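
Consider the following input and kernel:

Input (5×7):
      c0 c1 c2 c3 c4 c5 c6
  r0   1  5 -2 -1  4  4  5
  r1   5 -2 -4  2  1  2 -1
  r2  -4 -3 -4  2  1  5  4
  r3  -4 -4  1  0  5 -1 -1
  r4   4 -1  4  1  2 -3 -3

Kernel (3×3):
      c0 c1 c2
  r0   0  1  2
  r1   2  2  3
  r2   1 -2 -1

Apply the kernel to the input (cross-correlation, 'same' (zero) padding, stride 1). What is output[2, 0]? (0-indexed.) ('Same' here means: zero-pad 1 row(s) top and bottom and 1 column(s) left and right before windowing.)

The receptive field on the zero-padded input at this output position is [0 5 -2 / 0 -4 -3 / 0 -4 -4]. Elementwise product with the kernel and sum: 5·1 + -2·2 + 0·2 + -4·2 + -3·3 + 0·1 + -4·-2 + -4·-1.

-4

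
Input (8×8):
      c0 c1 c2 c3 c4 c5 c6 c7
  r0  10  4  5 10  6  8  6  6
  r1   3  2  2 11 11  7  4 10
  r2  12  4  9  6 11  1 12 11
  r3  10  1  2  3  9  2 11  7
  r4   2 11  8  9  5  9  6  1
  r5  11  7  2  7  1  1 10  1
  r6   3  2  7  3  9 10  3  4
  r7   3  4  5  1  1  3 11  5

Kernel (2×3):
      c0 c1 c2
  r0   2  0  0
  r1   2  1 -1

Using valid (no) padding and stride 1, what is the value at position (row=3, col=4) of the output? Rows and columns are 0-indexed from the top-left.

31

The receptive field on the input at this output position is [9 2 11 / 5 9 6]. Elementwise product with the kernel and sum: 9·2 + 5·2 + 9·1 + 6·-1.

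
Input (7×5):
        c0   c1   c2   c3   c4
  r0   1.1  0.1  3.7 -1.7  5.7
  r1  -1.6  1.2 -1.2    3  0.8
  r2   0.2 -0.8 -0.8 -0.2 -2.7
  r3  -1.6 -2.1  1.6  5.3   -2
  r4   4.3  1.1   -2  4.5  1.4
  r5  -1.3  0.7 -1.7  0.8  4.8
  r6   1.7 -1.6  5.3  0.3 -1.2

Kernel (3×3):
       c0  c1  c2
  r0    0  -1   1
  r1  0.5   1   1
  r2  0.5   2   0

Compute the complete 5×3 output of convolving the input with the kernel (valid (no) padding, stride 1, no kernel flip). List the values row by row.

Output[0,0]: The receptive field on the input at this output position is [1.1 0.1 3.7 / -1.6 1.2 -1.2 / 0.2 -0.8 -0.8]. Elementwise product with the kernel and sum: 0.1·-1 + 3.7·1 + -1.6·0.5 + 1.2·1 + -1.2·1 + 0.2·0.5 + -0.8·2.
Output[0,1]: The receptive field on the input at this output position is [0.1 3.7 -1.7 / 1.2 -1.2 3 / -0.8 -0.8 -0.2]. Elementwise product with the kernel and sum: 3.7·-1 + -1.7·1 + 1.2·0.5 + -1.2·1 + 3·1 + -0.8·0.5 + -0.8·2.

1.3 -5 9.8
-8.9 4.95 5.9
3.05 3 9.6
5.7 3.7 -1.65
-7.1 15.75 4.9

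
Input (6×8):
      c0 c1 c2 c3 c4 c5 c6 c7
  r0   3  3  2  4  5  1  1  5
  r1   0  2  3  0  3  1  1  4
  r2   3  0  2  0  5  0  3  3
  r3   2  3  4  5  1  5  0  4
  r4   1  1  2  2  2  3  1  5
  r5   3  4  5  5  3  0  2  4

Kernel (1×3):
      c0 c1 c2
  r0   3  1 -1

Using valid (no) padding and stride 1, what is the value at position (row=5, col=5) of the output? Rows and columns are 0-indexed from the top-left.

The receptive field on the input at this output position is [0 2 4]. Elementwise product with the kernel and sum: 0·3 + 2·1 + 4·-1.

-2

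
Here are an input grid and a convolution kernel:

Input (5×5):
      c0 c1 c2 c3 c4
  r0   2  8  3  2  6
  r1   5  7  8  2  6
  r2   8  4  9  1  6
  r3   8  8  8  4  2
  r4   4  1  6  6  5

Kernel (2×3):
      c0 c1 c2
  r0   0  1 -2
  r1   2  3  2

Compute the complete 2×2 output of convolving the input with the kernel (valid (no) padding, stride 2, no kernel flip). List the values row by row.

Output[0,0]: The receptive field on the input at this output position is [2 8 3 / 5 7 8]. Elementwise product with the kernel and sum: 8·1 + 3·-2 + 5·2 + 7·3 + 8·2.

49 24
42 21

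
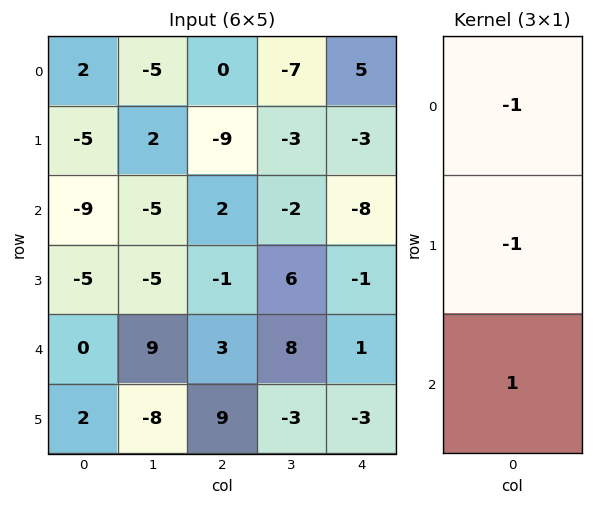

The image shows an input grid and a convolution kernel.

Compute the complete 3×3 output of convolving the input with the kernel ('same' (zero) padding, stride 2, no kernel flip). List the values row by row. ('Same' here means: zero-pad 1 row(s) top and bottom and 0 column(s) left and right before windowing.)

-7 -9 -8
9 6 10
7 7 -3

Output[0,0]: The receptive field on the zero-padded input at this output position is [0 / 2 / -5]. Elementwise product with the kernel and sum: 0·-1 + 2·-1 + -5·1.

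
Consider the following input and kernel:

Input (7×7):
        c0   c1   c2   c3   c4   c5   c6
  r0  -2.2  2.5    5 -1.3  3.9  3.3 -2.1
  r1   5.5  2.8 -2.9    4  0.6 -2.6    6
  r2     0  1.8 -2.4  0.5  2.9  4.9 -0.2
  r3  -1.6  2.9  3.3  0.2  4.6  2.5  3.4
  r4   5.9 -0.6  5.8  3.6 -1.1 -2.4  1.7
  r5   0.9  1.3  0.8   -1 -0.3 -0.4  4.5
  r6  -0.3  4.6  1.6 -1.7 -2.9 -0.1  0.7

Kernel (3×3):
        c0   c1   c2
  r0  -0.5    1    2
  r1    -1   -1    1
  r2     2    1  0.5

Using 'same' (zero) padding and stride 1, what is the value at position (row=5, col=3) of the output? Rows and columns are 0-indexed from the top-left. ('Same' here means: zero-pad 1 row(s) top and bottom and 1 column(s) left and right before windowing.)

The receptive field on the zero-padded input at this output position is [5.8 3.6 -1.1 / 0.8 -1 -0.3 / 1.6 -1.7 -2.9]. Elementwise product with the kernel and sum: 5.8·-0.5 + 3.6·1 + -1.1·2 + 0.8·-1 + -1·-1 + -0.3·1 + 1.6·2 + -1.7·1 + -2.9·0.5.

-1.55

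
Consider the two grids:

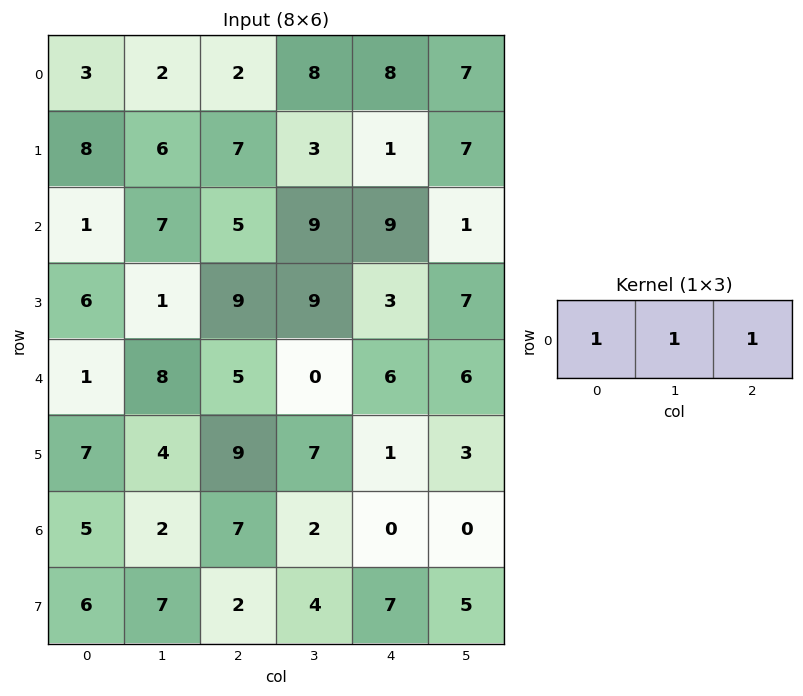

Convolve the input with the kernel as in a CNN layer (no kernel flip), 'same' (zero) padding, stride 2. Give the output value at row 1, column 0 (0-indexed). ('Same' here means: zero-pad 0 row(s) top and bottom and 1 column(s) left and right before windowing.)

The receptive field on the zero-padded input at this output position is [0 1 7]. Elementwise product with the kernel and sum: 0·1 + 1·1 + 7·1.

8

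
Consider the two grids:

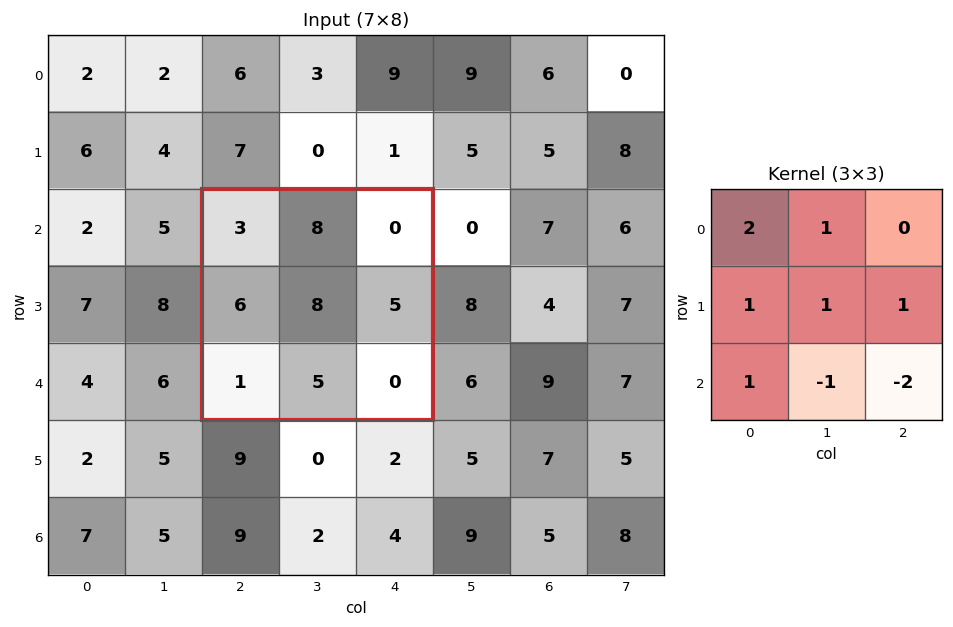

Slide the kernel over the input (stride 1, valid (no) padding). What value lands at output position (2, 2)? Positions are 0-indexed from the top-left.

The receptive field on the input at this output position is [3 8 0 / 6 8 5 / 1 5 0]. Elementwise product with the kernel and sum: 3·2 + 8·1 + 6·1 + 8·1 + 5·1 + 1·1 + 5·-1 + 0·-2.

29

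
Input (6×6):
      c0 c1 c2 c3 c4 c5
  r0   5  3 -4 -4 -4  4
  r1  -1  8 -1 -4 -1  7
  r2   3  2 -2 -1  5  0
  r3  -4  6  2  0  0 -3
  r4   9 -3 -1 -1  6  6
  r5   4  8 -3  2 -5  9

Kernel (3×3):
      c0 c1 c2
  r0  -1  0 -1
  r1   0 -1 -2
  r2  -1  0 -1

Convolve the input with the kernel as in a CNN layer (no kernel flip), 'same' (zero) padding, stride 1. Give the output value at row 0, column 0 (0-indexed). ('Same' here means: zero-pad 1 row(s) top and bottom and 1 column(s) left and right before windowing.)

-19

The receptive field on the zero-padded input at this output position is [0 0 0 / 0 5 3 / 0 -1 8]. Elementwise product with the kernel and sum: 0·-1 + 0·-1 + 5·-1 + 3·-2 + 0·-1 + 8·-1.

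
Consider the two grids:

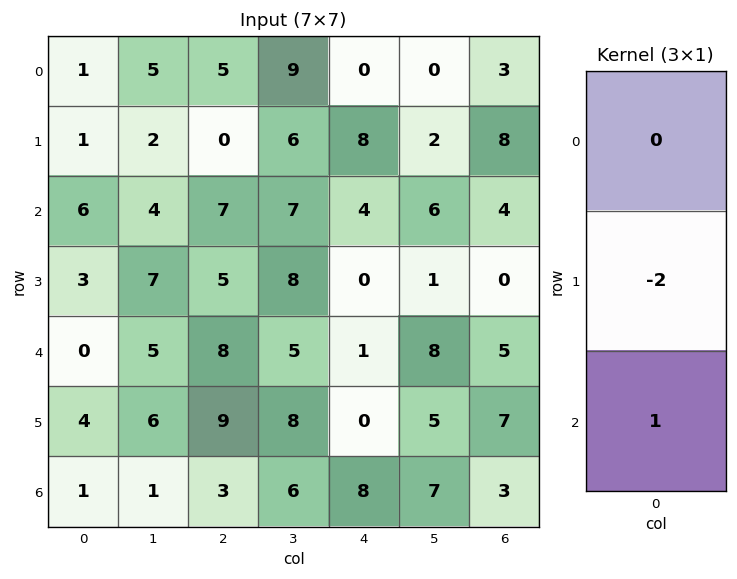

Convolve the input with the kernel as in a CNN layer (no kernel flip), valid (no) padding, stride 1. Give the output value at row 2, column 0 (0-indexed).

-6

The receptive field on the input at this output position is [6 / 3 / 0]. Elementwise product with the kernel and sum: 3·-2 + 0·1.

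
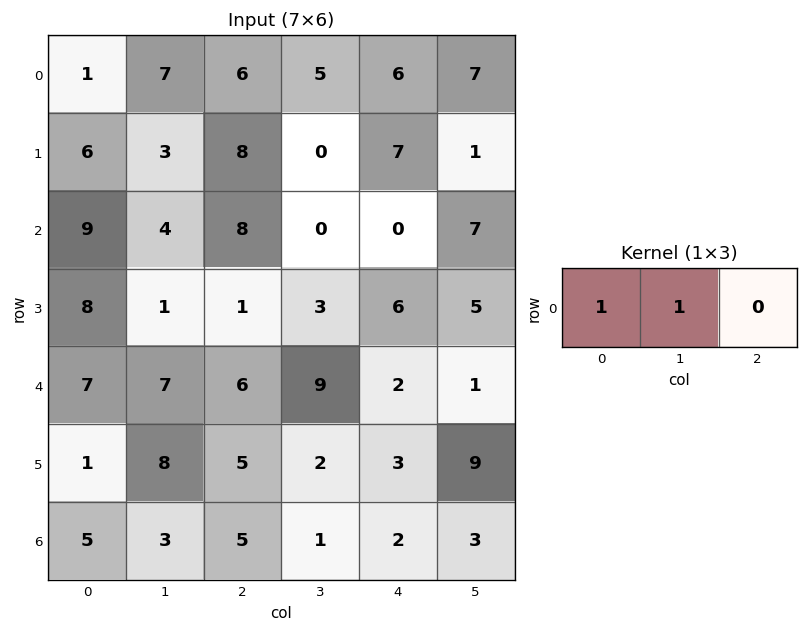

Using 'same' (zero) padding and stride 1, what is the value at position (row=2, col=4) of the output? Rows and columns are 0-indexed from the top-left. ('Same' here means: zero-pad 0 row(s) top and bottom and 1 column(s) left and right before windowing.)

The receptive field on the zero-padded input at this output position is [0 0 7]. Elementwise product with the kernel and sum: 0·1 + 0·1.

0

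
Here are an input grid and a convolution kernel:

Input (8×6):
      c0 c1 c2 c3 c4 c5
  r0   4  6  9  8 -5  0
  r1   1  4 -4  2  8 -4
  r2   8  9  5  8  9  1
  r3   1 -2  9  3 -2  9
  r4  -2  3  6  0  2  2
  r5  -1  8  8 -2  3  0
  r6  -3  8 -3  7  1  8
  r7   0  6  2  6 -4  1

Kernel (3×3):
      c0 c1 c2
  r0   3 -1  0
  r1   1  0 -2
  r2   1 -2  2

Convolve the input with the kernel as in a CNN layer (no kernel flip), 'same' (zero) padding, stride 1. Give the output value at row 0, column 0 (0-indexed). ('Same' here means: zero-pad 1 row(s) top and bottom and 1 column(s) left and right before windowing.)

-6

The receptive field on the zero-padded input at this output position is [0 0 0 / 0 4 6 / 0 1 4]. Elementwise product with the kernel and sum: 0·3 + 0·-1 + 0·1 + 6·-2 + 0·1 + 1·-2 + 4·2.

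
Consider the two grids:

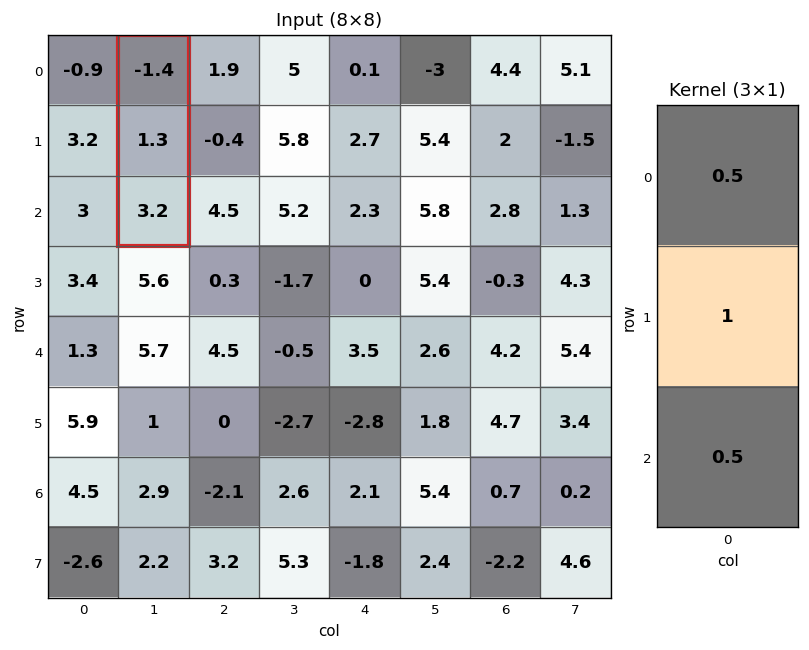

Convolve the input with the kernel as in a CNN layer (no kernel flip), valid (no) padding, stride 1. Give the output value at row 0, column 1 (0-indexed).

The receptive field on the input at this output position is [-1.4 / 1.3 / 3.2]. Elementwise product with the kernel and sum: -1.4·0.5 + 1.3·1 + 3.2·0.5.

2.2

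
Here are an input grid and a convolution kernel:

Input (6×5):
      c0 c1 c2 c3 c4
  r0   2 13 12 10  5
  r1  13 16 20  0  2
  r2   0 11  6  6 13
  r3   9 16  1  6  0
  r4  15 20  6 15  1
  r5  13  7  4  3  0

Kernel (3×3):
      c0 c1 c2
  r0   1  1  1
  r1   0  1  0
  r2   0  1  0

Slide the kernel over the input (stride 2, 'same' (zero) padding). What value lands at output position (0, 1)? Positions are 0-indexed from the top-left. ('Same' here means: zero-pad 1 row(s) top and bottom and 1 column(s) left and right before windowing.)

The receptive field on the zero-padded input at this output position is [0 0 0 / 13 12 10 / 16 20 0]. Elementwise product with the kernel and sum: 0·1 + 0·1 + 0·1 + 12·1 + 20·1.

32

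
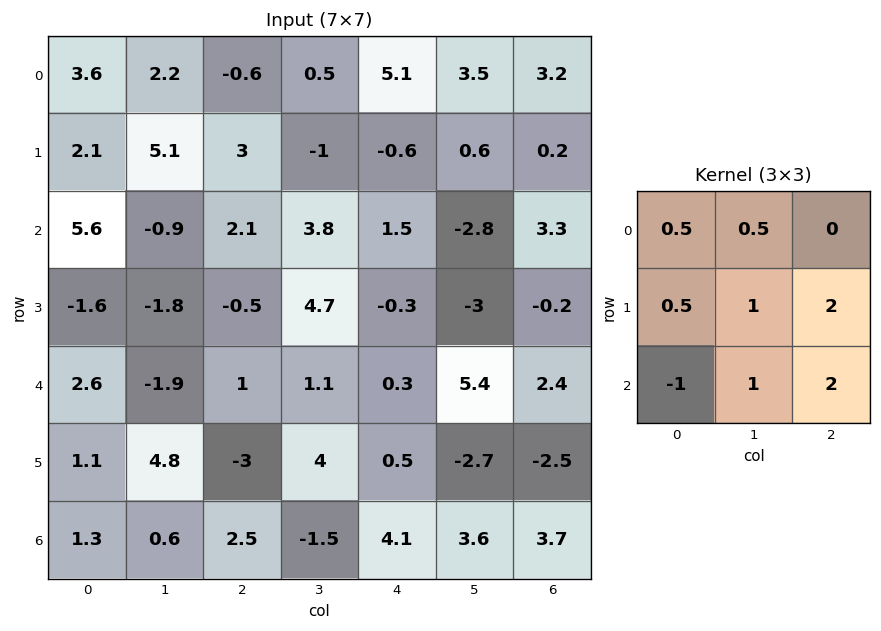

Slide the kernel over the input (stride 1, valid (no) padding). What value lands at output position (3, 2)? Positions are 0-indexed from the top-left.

The receptive field on the input at this output position is [-0.5 4.7 -0.3 / 1 1.1 0.3 / -3 4 0.5]. Elementwise product with the kernel and sum: -0.5·0.5 + 4.7·0.5 + 1·0.5 + 1.1·1 + 0.3·2 + -3·-1 + 4·1 + 0.5·2.

12.3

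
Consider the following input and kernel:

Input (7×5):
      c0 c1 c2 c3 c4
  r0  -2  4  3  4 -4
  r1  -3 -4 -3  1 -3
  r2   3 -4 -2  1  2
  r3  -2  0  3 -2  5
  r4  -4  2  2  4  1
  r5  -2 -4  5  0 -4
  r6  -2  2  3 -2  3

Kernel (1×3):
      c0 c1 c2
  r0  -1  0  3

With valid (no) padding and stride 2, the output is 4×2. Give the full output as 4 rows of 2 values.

Output[0,0]: The receptive field on the input at this output position is [-2 4 3]. Elementwise product with the kernel and sum: -2·-1 + 3·3.

11 -15
-9 8
10 1
11 6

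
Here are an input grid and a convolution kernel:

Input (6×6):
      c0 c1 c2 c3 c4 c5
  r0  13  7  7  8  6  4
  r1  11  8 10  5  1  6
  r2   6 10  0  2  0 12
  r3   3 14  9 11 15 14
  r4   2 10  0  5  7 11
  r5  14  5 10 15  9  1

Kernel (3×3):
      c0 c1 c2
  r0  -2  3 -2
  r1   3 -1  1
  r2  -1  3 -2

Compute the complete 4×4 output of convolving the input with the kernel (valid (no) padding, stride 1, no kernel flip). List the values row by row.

40 -4 30 -12
11 27 -15 5
50 0 38 -2
-5 7 4 24

Output[0,0]: The receptive field on the input at this output position is [13 7 7 / 11 8 10 / 6 10 0]. Elementwise product with the kernel and sum: 13·-2 + 7·3 + 7·-2 + 11·3 + 8·-1 + 10·1 + 6·-1 + 10·3 + 0·-2.
Output[0,1]: The receptive field on the input at this output position is [7 7 8 / 8 10 5 / 10 0 2]. Elementwise product with the kernel and sum: 7·-2 + 7·3 + 8·-2 + 8·3 + 10·-1 + 5·1 + 10·-1 + 0·3 + 2·-2.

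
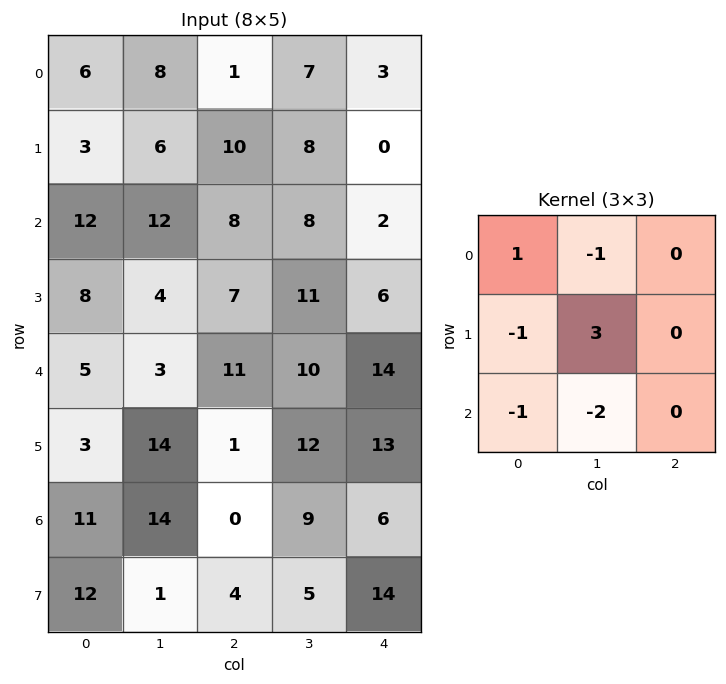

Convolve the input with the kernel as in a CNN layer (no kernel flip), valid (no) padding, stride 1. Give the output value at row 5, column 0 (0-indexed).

6

The receptive field on the input at this output position is [3 14 1 / 11 14 0 / 12 1 4]. Elementwise product with the kernel and sum: 3·1 + 14·-1 + 11·-1 + 14·3 + 12·-1 + 1·-2.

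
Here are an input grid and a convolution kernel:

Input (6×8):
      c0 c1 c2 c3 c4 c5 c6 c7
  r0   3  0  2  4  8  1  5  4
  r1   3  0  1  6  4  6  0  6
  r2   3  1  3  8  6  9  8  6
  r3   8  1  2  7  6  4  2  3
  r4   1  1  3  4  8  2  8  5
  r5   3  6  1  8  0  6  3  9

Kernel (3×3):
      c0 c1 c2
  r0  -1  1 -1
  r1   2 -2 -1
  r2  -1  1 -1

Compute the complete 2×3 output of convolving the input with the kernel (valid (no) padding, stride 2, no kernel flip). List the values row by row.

-5 -21 -21
4 -24 -17

Output[0,0]: The receptive field on the input at this output position is [3 0 2 / 3 0 1 / 3 1 3]. Elementwise product with the kernel and sum: 3·-1 + 0·1 + 2·-1 + 3·2 + 0·-2 + 1·-1 + 3·-1 + 1·1 + 3·-1.
Output[0,1]: The receptive field on the input at this output position is [2 4 8 / 1 6 4 / 3 8 6]. Elementwise product with the kernel and sum: 2·-1 + 4·1 + 8·-1 + 1·2 + 6·-2 + 4·-1 + 3·-1 + 8·1 + 6·-1.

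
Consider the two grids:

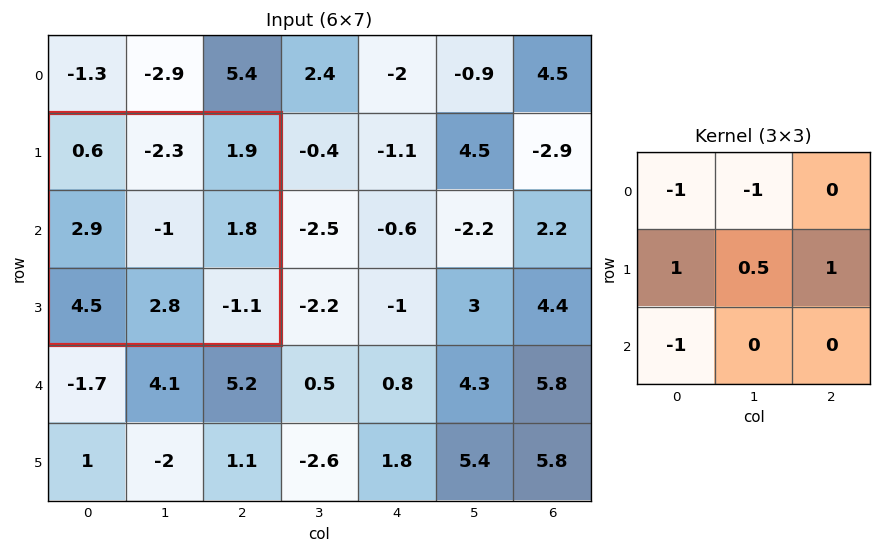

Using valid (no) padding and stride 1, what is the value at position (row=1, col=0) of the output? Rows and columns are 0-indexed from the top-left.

1.4

The receptive field on the input at this output position is [0.6 -2.3 1.9 / 2.9 -1 1.8 / 4.5 2.8 -1.1]. Elementwise product with the kernel and sum: 0.6·-1 + -2.3·-1 + 2.9·1 + -1·0.5 + 1.8·1 + 4.5·-1.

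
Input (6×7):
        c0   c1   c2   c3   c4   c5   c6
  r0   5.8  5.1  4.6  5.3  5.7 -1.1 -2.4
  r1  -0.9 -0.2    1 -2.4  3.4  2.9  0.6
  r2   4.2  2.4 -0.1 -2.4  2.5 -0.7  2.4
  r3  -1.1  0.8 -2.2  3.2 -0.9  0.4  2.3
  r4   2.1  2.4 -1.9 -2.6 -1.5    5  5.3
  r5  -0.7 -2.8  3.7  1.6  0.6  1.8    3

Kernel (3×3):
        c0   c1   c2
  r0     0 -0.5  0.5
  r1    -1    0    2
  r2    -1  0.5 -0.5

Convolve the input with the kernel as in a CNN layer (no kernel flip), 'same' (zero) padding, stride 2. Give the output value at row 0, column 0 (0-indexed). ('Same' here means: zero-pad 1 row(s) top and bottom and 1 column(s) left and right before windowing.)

The receptive field on the zero-padded input at this output position is [0 0 0 / 0 5.8 5.1 / 0 -0.9 -0.2]. Elementwise product with the kernel and sum: 0·-0.5 + 0·0.5 + 0·-1 + 5.1·2 + 0·-1 + -0.9·0.5 + -0.2·-0.5.

9.85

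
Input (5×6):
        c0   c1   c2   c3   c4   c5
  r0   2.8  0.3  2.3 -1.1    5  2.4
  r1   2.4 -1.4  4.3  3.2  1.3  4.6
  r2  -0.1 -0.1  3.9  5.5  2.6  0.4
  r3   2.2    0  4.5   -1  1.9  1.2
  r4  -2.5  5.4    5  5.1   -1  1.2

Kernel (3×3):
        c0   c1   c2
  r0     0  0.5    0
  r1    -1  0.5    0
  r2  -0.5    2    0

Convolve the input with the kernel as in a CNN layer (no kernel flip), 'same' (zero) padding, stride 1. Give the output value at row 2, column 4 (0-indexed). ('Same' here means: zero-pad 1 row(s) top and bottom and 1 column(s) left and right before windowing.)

The receptive field on the zero-padded input at this output position is [3.2 1.3 4.6 / 5.5 2.6 0.4 / -1 1.9 1.2]. Elementwise product with the kernel and sum: 1.3·0.5 + 5.5·-1 + 2.6·0.5 + -1·-0.5 + 1.9·2.

0.75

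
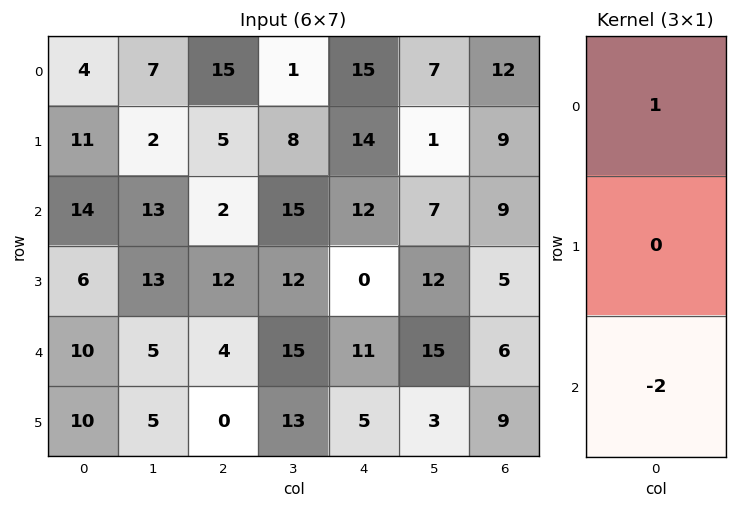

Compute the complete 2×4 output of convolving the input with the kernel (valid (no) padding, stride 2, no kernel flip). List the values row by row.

-24 11 -9 -6
-6 -6 -10 -3

Output[0,0]: The receptive field on the input at this output position is [4 / 11 / 14]. Elementwise product with the kernel and sum: 4·1 + 14·-2.
Output[0,1]: The receptive field on the input at this output position is [15 / 5 / 2]. Elementwise product with the kernel and sum: 15·1 + 2·-2.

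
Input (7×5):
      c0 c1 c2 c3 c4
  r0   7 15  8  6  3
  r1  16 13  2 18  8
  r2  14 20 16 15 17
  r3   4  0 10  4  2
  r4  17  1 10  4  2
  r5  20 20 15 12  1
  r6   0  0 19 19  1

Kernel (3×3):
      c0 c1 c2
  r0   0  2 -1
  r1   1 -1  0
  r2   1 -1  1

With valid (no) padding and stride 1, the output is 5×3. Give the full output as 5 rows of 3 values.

Output[0,0]: The receptive field on the input at this output position is [7 15 8 / 16 13 2 / 14 20 16]. Elementwise product with the kernel and sum: 15·2 + 8·-1 + 16·1 + 13·-1 + 14·1 + 20·-1 + 16·1.

35 40 11
32 -16 37
54 2 27
21 24 16
11 21 10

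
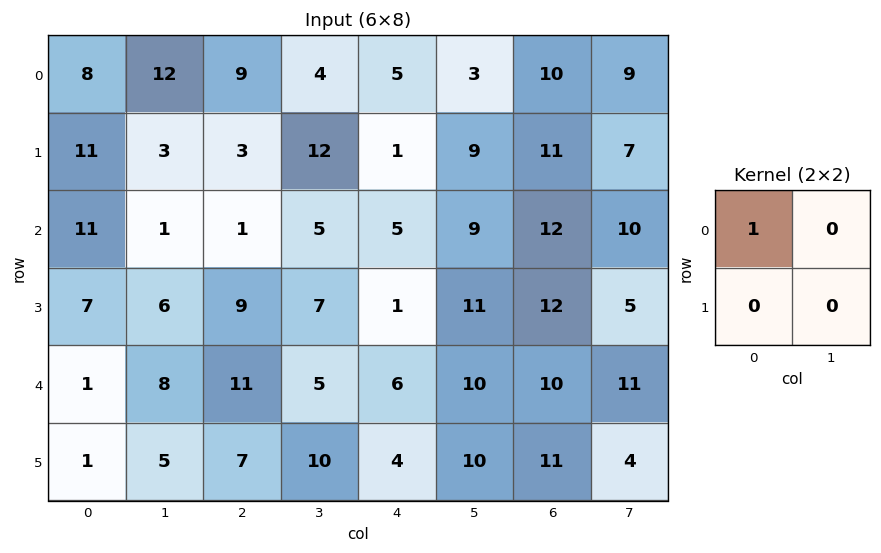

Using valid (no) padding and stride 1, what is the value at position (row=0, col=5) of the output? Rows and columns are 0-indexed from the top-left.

The receptive field on the input at this output position is [3 10 / 9 11]. Elementwise product with the kernel and sum: 3·1.

3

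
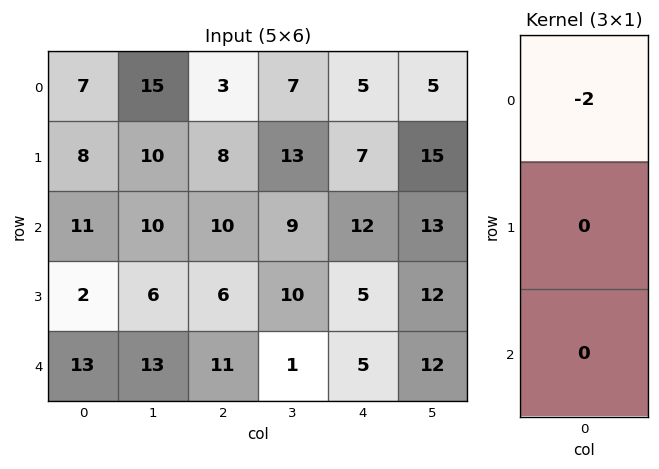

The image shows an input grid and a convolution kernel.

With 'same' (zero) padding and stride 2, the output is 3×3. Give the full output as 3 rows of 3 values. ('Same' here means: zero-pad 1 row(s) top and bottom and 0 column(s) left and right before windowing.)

0 0 0
-16 -16 -14
-4 -12 -10

Output[0,0]: The receptive field on the zero-padded input at this output position is [0 / 7 / 8]. Elementwise product with the kernel and sum: 0·-2.
Output[0,1]: The receptive field on the zero-padded input at this output position is [0 / 3 / 8]. Elementwise product with the kernel and sum: 0·-2.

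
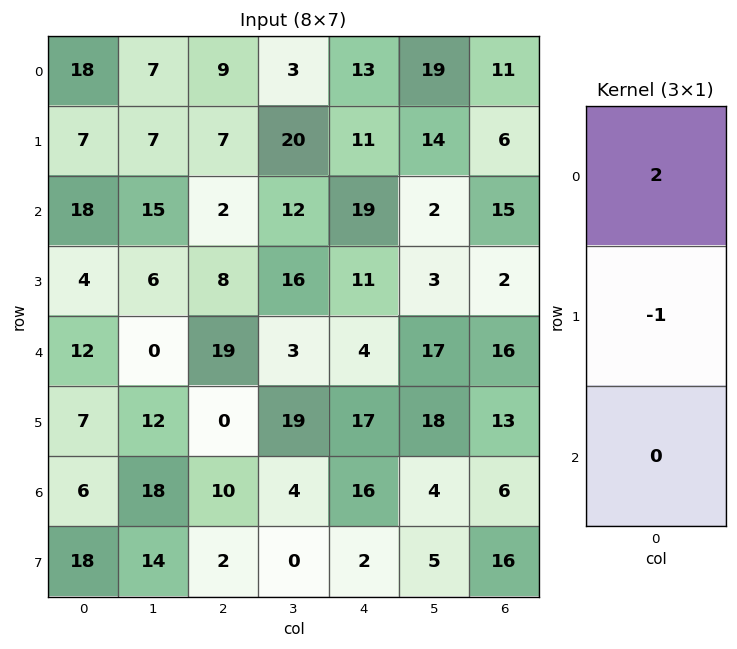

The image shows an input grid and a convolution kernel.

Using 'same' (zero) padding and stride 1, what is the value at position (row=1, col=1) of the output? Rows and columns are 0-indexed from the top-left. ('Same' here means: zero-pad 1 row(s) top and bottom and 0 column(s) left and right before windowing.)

The receptive field on the zero-padded input at this output position is [7 / 7 / 15]. Elementwise product with the kernel and sum: 7·2 + 7·-1.

7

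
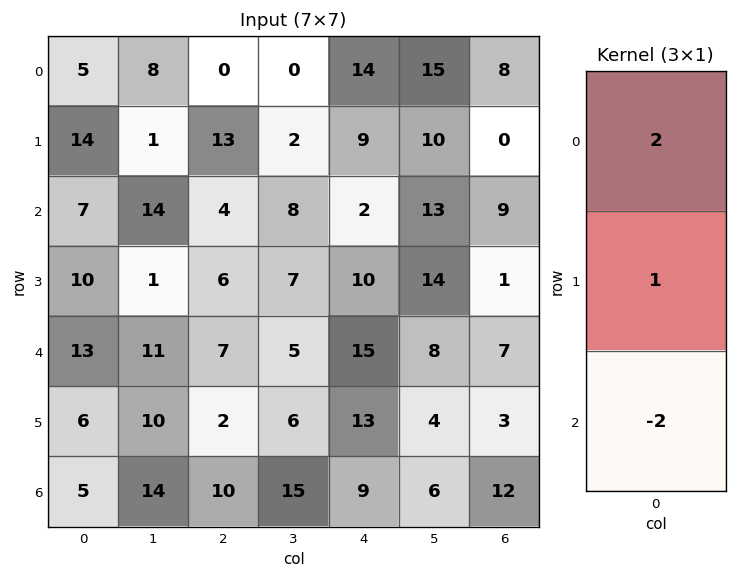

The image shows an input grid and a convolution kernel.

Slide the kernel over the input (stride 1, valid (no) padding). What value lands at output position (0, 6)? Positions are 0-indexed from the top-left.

The receptive field on the input at this output position is [8 / 0 / 9]. Elementwise product with the kernel and sum: 8·2 + 0·1 + 9·-2.

-2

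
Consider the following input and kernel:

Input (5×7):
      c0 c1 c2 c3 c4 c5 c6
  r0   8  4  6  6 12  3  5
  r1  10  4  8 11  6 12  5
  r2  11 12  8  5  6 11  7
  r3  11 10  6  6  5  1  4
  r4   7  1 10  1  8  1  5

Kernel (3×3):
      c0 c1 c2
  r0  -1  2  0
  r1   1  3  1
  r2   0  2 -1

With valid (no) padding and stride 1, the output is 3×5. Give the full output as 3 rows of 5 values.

46 58 57 60 56
67 59 50 44 62
52 57 25 44 25

Output[0,0]: The receptive field on the input at this output position is [8 4 6 / 10 4 8 / 11 12 8]. Elementwise product with the kernel and sum: 8·-1 + 4·2 + 10·1 + 4·3 + 8·1 + 12·2 + 8·-1.
Output[0,1]: The receptive field on the input at this output position is [4 6 6 / 4 8 11 / 12 8 5]. Elementwise product with the kernel and sum: 4·-1 + 6·2 + 4·1 + 8·3 + 11·1 + 8·2 + 5·-1.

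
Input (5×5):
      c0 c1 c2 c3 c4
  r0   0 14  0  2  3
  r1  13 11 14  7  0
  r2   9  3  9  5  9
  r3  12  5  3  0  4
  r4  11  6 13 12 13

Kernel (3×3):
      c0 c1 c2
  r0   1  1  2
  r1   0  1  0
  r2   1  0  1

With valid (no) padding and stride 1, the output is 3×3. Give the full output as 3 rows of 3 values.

43 40 33
70 53 33
59 43 58

Output[0,0]: The receptive field on the input at this output position is [0 14 0 / 13 11 14 / 9 3 9]. Elementwise product with the kernel and sum: 0·1 + 14·1 + 0·2 + 11·1 + 9·1 + 9·1.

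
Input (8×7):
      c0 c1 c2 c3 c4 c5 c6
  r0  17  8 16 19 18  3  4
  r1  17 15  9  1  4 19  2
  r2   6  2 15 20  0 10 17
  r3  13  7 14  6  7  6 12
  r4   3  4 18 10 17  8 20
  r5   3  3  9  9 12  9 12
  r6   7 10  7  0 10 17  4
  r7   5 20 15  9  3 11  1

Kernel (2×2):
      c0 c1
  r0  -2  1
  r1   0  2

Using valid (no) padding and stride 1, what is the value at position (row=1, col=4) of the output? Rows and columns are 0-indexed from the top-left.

The receptive field on the input at this output position is [4 19 / 0 10]. Elementwise product with the kernel and sum: 4·-2 + 19·1 + 10·2.

31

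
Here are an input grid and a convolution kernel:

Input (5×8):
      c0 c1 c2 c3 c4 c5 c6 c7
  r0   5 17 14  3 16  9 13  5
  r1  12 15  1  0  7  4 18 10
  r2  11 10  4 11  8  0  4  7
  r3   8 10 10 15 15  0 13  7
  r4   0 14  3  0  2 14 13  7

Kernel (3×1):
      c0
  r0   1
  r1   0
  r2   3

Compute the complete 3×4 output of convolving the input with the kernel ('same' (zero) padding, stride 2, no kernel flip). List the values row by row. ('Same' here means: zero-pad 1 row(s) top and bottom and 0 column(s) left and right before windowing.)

36 3 21 54
36 31 52 57
8 10 15 13

Output[0,0]: The receptive field on the zero-padded input at this output position is [0 / 5 / 12]. Elementwise product with the kernel and sum: 0·1 + 12·3.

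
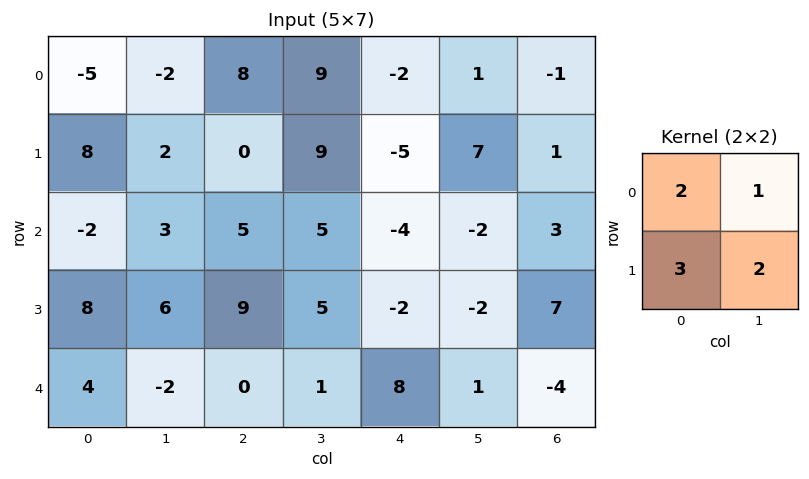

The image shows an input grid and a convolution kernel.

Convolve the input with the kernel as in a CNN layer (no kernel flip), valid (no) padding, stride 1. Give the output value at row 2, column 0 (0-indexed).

The receptive field on the input at this output position is [-2 3 / 8 6]. Elementwise product with the kernel and sum: -2·2 + 3·1 + 8·3 + 6·2.

35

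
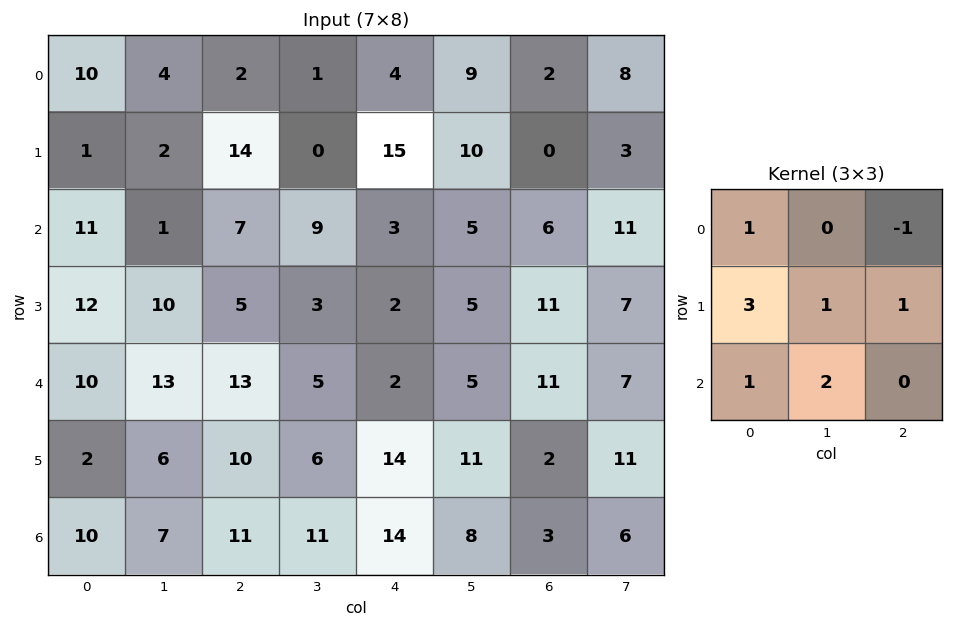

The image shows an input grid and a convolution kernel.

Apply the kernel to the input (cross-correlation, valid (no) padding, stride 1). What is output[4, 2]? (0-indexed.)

The receptive field on the input at this output position is [13 5 2 / 10 6 14 / 11 11 14]. Elementwise product with the kernel and sum: 13·1 + 2·-1 + 10·3 + 6·1 + 14·1 + 11·1 + 11·2.

94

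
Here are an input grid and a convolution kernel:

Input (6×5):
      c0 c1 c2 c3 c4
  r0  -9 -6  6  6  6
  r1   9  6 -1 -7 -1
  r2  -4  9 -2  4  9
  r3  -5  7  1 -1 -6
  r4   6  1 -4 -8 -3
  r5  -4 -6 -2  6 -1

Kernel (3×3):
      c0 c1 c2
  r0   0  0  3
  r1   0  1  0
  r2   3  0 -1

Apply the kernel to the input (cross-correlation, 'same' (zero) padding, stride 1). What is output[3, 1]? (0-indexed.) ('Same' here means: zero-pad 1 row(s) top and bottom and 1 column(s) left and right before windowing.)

23

The receptive field on the zero-padded input at this output position is [-4 9 -2 / -5 7 1 / 6 1 -4]. Elementwise product with the kernel and sum: -2·3 + 7·1 + 6·3 + -4·-1.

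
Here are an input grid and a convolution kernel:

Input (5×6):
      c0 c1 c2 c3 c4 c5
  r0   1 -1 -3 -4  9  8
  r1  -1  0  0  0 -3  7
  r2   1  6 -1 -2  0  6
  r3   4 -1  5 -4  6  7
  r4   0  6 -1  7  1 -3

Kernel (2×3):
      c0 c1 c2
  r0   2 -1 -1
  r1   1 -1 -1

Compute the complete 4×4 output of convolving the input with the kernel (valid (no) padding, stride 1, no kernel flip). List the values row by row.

Output[0,0]: The receptive field on the input at this output position is [1 -1 -3 / -1 0 0]. Elementwise product with the kernel and sum: 1·2 + -1·-1 + -3·-1 + -1·1 + 0·-1 + 0·-1.

5 5 -8 -29
-6 9 4 -12
-3 13 3 -27
-1 -3 -1 -12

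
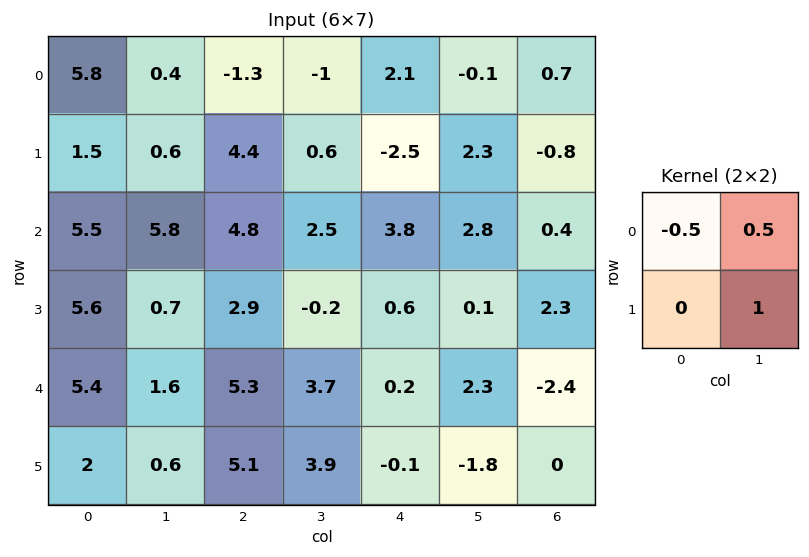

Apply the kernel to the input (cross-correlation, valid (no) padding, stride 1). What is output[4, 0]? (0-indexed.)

-1.3

The receptive field on the input at this output position is [5.4 1.6 / 2 0.6]. Elementwise product with the kernel and sum: 5.4·-0.5 + 1.6·0.5 + 0.6·1.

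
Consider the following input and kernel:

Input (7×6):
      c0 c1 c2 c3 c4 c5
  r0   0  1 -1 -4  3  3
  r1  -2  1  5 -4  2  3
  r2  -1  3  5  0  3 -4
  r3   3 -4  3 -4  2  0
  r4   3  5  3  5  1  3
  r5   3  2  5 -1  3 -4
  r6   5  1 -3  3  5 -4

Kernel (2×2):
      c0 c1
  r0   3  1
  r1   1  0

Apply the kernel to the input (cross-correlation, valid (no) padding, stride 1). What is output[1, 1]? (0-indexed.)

11

The receptive field on the input at this output position is [1 5 / 3 5]. Elementwise product with the kernel and sum: 1·3 + 5·1 + 3·1.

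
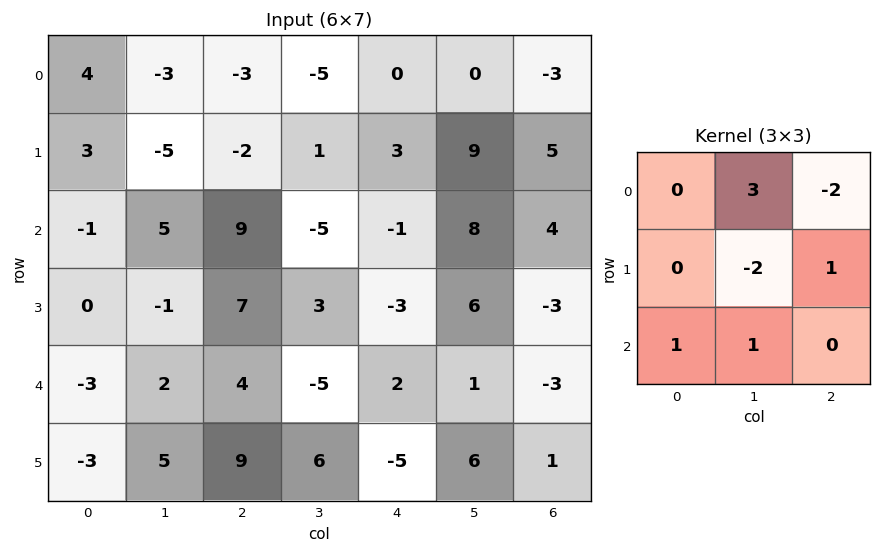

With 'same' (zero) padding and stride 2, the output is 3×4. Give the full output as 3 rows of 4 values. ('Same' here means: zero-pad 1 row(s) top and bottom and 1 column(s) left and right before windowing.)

Output[0,0]: The receptive field on the zero-padded input at this output position is [0 0 0 / 0 4 -3 / 0 3 -5]. Elementwise product with the kernel and sum: 0·3 + 0·-2 + 4·-2 + -3·1 + 0·1 + 3·1.

-8 -6 4 20
26 -25 1 10
7 16 -23 4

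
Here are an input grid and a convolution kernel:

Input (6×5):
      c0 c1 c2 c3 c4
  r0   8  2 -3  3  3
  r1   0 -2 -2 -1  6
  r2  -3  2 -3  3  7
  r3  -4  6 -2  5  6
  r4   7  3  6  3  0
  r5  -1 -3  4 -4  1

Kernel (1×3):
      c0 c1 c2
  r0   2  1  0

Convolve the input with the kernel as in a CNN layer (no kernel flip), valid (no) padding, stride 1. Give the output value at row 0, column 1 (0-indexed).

1

The receptive field on the input at this output position is [2 -3 3]. Elementwise product with the kernel and sum: 2·2 + -3·1.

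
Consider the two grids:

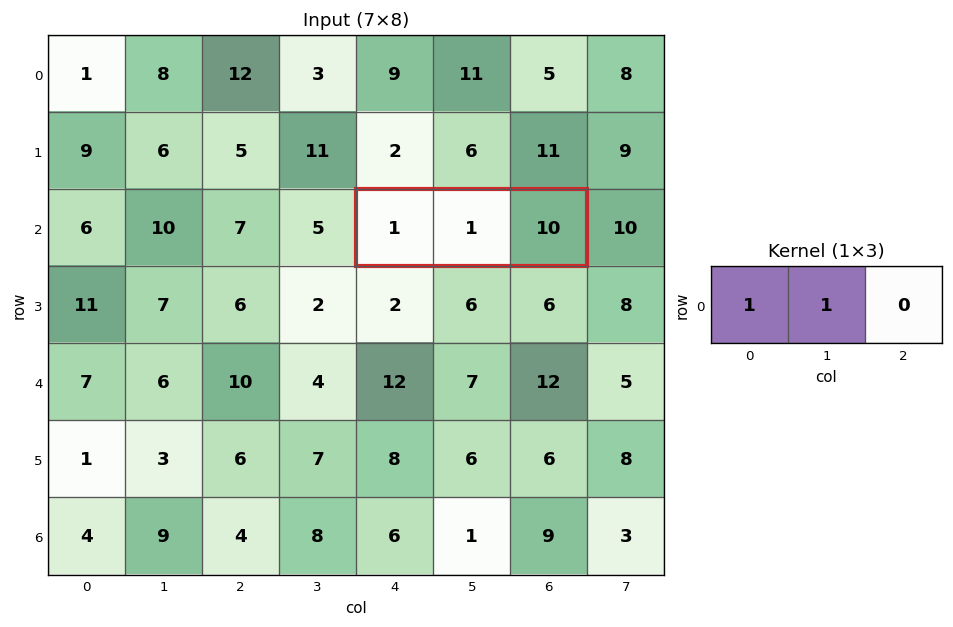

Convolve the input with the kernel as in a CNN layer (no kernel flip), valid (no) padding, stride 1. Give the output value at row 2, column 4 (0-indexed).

The receptive field on the input at this output position is [1 1 10]. Elementwise product with the kernel and sum: 1·1 + 1·1.

2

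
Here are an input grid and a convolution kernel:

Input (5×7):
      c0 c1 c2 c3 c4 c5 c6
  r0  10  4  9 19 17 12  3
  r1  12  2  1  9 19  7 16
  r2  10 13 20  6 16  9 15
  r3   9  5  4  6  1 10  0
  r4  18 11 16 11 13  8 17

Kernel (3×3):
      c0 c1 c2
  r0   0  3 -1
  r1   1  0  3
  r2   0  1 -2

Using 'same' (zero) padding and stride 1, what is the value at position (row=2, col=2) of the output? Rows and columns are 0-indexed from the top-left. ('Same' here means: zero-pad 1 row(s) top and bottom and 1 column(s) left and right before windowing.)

The receptive field on the zero-padded input at this output position is [2 1 9 / 13 20 6 / 5 4 6]. Elementwise product with the kernel and sum: 1·3 + 9·-1 + 13·1 + 6·3 + 4·1 + 6·-2.

17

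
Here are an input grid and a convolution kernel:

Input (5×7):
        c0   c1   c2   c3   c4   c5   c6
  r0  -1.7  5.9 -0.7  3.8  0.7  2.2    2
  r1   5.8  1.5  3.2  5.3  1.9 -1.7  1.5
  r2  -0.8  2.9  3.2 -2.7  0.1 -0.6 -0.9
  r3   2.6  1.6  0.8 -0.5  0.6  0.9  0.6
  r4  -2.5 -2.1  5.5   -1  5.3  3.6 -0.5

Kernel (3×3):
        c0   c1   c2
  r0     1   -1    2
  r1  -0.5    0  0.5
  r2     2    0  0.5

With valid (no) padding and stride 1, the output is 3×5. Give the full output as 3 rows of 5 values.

-10.3 20.55 2.7 -1.7 2.05
18.3 9.05 2.05 0.5 7.6
-0.45 -11.45 19.65 -3.5 9.25

Output[0,0]: The receptive field on the input at this output position is [-1.7 5.9 -0.7 / 5.8 1.5 3.2 / -0.8 2.9 3.2]. Elementwise product with the kernel and sum: -1.7·1 + 5.9·-1 + -0.7·2 + 5.8·-0.5 + 3.2·0.5 + -0.8·2 + 3.2·0.5.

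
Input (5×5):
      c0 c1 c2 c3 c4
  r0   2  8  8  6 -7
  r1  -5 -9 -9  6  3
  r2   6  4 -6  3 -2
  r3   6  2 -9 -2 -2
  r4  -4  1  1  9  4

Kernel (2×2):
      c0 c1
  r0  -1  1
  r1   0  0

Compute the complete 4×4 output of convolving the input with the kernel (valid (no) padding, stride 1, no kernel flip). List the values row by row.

Output[0,0]: The receptive field on the input at this output position is [2 8 / -5 -9]. Elementwise product with the kernel and sum: 2·-1 + 8·1.
Output[0,1]: The receptive field on the input at this output position is [8 8 / -9 -9]. Elementwise product with the kernel and sum: 8·-1 + 8·1.

6 0 -2 -13
-4 0 15 -3
-2 -10 9 -5
-4 -11 7 0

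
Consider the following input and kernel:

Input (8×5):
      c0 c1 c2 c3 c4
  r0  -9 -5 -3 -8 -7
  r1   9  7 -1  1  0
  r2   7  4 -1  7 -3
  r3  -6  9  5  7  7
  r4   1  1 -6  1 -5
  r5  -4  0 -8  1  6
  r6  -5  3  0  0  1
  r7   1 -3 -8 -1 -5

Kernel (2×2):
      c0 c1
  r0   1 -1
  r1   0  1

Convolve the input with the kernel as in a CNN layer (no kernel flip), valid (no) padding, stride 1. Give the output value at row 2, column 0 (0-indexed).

The receptive field on the input at this output position is [7 4 / -6 9]. Elementwise product with the kernel and sum: 7·1 + 4·-1 + 9·1.

12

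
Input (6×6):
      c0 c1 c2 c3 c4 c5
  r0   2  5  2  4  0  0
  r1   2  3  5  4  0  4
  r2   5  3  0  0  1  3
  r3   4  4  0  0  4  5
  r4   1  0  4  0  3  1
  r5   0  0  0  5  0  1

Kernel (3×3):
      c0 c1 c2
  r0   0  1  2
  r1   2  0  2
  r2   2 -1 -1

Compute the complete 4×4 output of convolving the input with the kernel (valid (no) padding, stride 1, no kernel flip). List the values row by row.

30 30 13 12
27 27 2 5
9 4 15 13
14 -5 17 25

Output[0,0]: The receptive field on the input at this output position is [2 5 2 / 2 3 5 / 5 3 0]. Elementwise product with the kernel and sum: 5·1 + 2·2 + 2·2 + 5·2 + 5·2 + 3·-1 + 0·-1.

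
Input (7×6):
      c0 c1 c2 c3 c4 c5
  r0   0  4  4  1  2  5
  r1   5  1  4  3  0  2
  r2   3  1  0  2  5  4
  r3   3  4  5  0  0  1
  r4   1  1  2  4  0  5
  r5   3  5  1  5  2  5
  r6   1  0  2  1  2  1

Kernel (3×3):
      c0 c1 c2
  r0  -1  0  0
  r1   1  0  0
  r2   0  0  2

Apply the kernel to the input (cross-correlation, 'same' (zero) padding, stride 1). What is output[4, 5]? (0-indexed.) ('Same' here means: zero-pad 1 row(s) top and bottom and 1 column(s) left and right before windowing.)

The receptive field on the zero-padded input at this output position is [0 1 0 / 0 5 0 / 2 5 0]. Elementwise product with the kernel and sum: 0·-1 + 0·1 + 0·2.

0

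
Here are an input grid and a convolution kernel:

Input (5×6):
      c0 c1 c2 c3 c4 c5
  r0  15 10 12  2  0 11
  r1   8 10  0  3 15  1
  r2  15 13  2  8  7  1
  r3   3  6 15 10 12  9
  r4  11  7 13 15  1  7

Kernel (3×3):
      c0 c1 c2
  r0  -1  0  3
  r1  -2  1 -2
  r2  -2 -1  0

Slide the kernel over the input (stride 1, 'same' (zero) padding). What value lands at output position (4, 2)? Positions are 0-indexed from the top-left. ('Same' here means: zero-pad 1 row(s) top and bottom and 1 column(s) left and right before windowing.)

-7

The receptive field on the zero-padded input at this output position is [6 15 10 / 7 13 15 / 0 0 0]. Elementwise product with the kernel and sum: 6·-1 + 10·3 + 7·-2 + 13·1 + 15·-2 + 0·-2 + 0·-1.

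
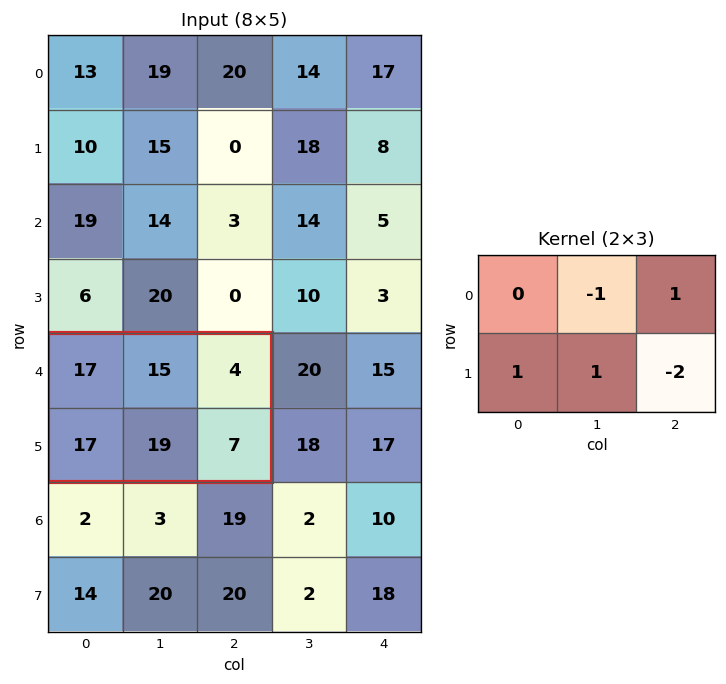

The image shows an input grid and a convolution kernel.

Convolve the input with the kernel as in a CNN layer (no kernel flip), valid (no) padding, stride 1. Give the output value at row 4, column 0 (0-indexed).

The receptive field on the input at this output position is [17 15 4 / 17 19 7]. Elementwise product with the kernel and sum: 15·-1 + 4·1 + 17·1 + 19·1 + 7·-2.

11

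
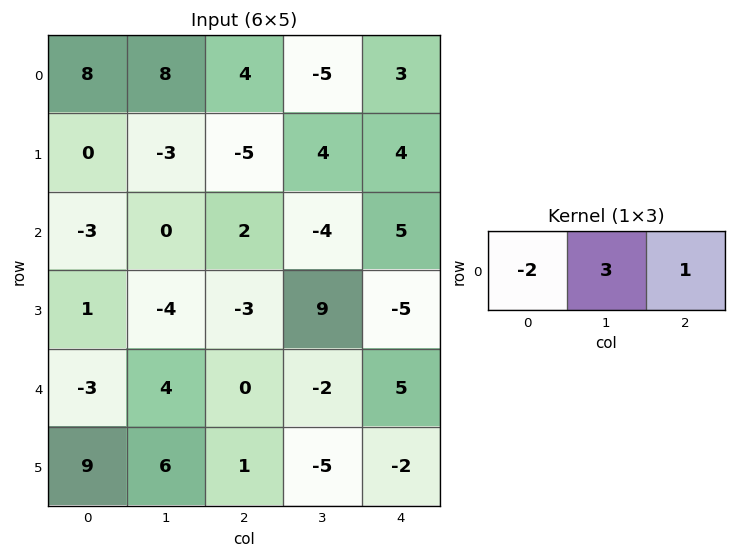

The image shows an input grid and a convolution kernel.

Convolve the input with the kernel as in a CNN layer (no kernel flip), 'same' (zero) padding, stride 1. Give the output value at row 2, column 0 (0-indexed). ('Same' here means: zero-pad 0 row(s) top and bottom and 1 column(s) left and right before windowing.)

The receptive field on the zero-padded input at this output position is [0 -3 0]. Elementwise product with the kernel and sum: 0·-2 + -3·3 + 0·1.

-9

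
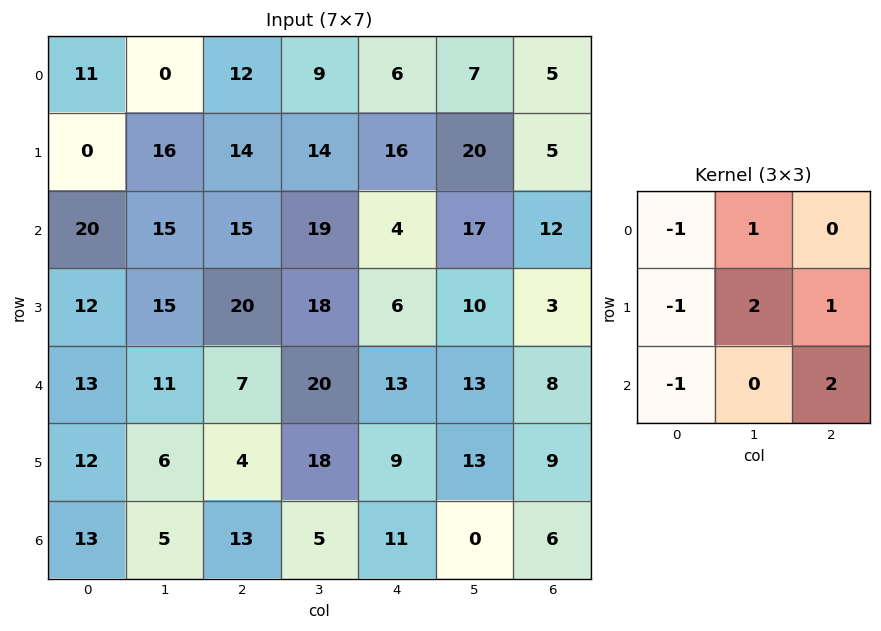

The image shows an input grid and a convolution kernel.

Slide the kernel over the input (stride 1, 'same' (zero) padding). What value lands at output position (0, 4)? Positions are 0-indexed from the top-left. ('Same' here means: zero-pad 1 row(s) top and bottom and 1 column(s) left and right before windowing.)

The receptive field on the zero-padded input at this output position is [0 0 0 / 9 6 7 / 14 16 20]. Elementwise product with the kernel and sum: 0·-1 + 0·1 + 9·-1 + 6·2 + 7·1 + 14·-1 + 20·2.

36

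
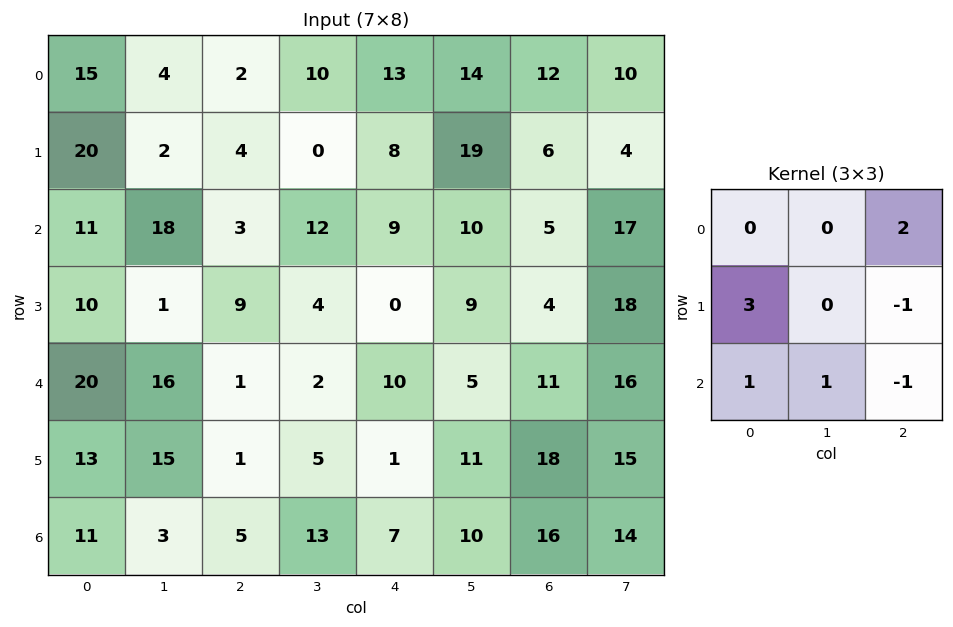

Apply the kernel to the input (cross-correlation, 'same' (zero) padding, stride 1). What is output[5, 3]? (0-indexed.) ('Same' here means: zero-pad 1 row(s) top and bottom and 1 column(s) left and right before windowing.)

The receptive field on the zero-padded input at this output position is [1 2 10 / 1 5 1 / 5 13 7]. Elementwise product with the kernel and sum: 10·2 + 1·3 + 1·-1 + 5·1 + 13·1 + 7·-1.

33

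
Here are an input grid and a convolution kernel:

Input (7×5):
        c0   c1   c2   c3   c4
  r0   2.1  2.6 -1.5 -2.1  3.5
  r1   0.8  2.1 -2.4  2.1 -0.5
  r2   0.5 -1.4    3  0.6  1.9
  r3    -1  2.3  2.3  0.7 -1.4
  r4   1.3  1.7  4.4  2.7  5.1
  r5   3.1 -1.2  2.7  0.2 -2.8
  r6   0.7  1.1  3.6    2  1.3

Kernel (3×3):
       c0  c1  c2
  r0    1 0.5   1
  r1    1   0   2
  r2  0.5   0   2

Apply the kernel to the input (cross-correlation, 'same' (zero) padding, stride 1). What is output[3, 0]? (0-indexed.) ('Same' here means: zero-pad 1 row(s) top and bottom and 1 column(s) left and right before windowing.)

6.85

The receptive field on the zero-padded input at this output position is [0 0.5 -1.4 / 0 -1 2.3 / 0 1.3 1.7]. Elementwise product with the kernel and sum: 0·1 + 0.5·0.5 + -1.4·1 + 0·1 + 2.3·2 + 0·0.5 + 1.7·2.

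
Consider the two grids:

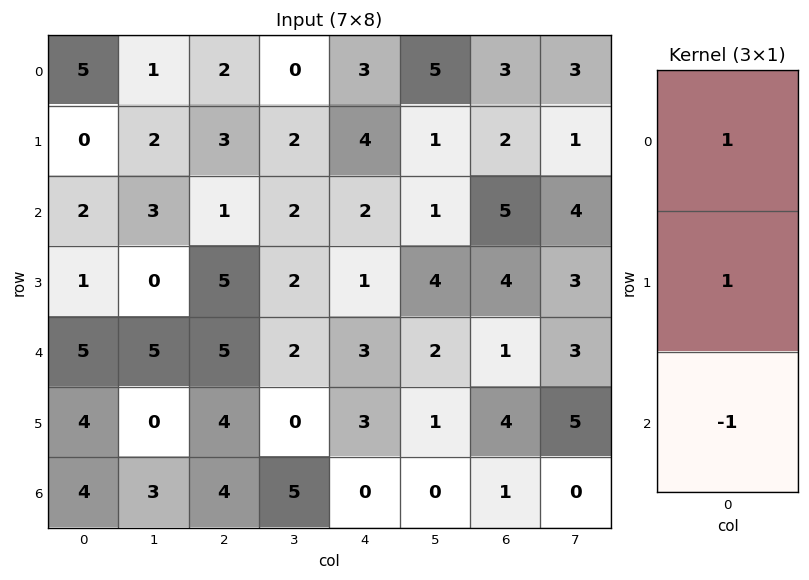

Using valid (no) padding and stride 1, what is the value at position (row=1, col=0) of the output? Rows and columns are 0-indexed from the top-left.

The receptive field on the input at this output position is [0 / 2 / 1]. Elementwise product with the kernel and sum: 0·1 + 2·1 + 1·-1.

1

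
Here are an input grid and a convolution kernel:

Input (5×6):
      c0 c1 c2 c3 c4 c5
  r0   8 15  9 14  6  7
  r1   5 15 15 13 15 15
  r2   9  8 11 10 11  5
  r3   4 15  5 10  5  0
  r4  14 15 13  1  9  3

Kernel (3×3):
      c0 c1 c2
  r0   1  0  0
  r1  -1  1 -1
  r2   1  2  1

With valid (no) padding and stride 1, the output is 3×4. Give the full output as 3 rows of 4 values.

39 42 34 38
32 43 33 29
72 30 35 27

Output[0,0]: The receptive field on the input at this output position is [8 15 9 / 5 15 15 / 9 8 11]. Elementwise product with the kernel and sum: 8·1 + 5·-1 + 15·1 + 15·-1 + 9·1 + 8·2 + 11·1.
Output[0,1]: The receptive field on the input at this output position is [15 9 14 / 15 15 13 / 8 11 10]. Elementwise product with the kernel and sum: 15·1 + 15·-1 + 15·1 + 13·-1 + 8·1 + 11·2 + 10·1.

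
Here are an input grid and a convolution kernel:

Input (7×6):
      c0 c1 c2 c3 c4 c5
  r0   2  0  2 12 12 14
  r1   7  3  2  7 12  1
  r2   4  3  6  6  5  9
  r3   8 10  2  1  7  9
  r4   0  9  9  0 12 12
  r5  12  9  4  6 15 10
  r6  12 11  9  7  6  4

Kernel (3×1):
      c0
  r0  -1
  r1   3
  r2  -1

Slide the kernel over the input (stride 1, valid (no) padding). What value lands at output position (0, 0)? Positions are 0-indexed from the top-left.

The receptive field on the input at this output position is [2 / 7 / 4]. Elementwise product with the kernel and sum: 2·-1 + 7·3 + 4·-1.

15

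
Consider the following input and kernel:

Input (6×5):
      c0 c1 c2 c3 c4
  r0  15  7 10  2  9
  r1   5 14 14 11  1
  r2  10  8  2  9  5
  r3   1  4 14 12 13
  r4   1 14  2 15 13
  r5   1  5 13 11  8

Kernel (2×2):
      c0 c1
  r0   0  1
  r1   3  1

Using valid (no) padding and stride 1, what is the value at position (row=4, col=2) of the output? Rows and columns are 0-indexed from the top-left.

The receptive field on the input at this output position is [2 15 / 13 11]. Elementwise product with the kernel and sum: 15·1 + 13·3 + 11·1.

65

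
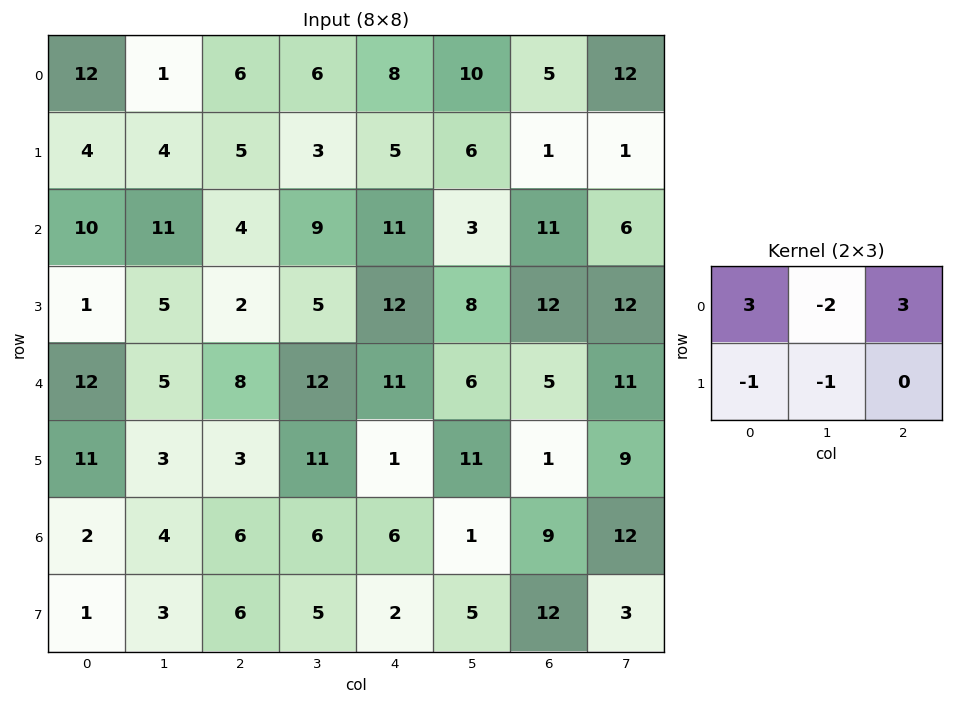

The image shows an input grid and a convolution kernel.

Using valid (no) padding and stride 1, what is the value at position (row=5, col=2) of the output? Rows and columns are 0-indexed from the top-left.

The receptive field on the input at this output position is [3 11 1 / 6 6 6]. Elementwise product with the kernel and sum: 3·3 + 11·-2 + 1·3 + 6·-1 + 6·-1.

-22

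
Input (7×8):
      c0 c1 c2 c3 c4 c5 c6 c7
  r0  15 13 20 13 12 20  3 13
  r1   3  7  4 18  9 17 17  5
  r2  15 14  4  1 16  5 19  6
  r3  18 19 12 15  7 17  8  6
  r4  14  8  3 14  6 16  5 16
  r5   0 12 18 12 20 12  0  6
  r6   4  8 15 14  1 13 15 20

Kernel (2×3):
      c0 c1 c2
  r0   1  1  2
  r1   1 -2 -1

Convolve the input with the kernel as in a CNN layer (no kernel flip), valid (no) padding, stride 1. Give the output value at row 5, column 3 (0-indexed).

55

The receptive field on the input at this output position is [12 20 12 / 14 1 13]. Elementwise product with the kernel and sum: 12·1 + 20·1 + 12·2 + 14·1 + 1·-2 + 13·-1.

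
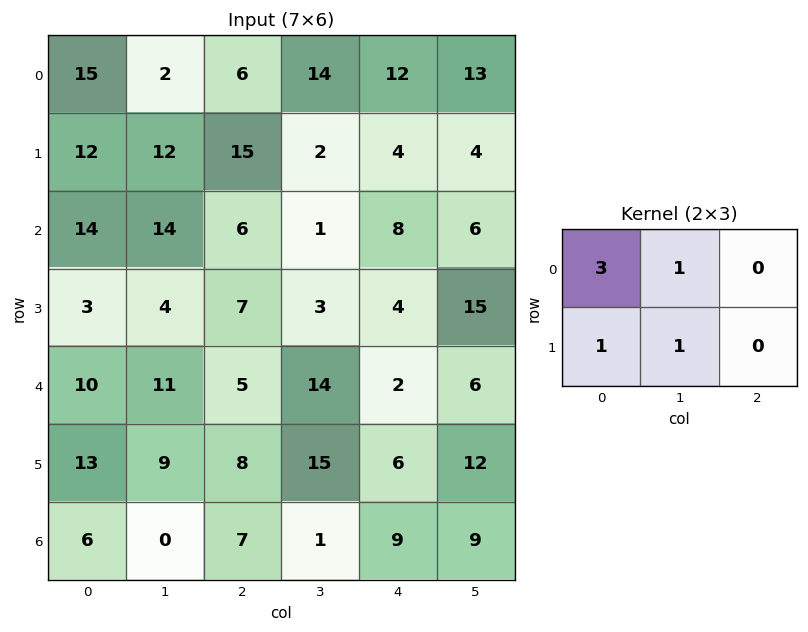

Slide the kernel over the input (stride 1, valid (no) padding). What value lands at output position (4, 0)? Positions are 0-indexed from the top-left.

The receptive field on the input at this output position is [10 11 5 / 13 9 8]. Elementwise product with the kernel and sum: 10·3 + 11·1 + 13·1 + 9·1.

63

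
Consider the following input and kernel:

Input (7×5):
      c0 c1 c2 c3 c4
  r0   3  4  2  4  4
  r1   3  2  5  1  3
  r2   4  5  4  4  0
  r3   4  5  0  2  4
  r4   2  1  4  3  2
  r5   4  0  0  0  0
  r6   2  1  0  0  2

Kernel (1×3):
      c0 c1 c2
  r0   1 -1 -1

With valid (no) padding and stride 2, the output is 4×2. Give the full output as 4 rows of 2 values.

-3 -6
-5 0
-3 -1
1 -2

Output[0,0]: The receptive field on the input at this output position is [3 4 2]. Elementwise product with the kernel and sum: 3·1 + 4·-1 + 2·-1.
Output[0,1]: The receptive field on the input at this output position is [2 4 4]. Elementwise product with the kernel and sum: 2·1 + 4·-1 + 4·-1.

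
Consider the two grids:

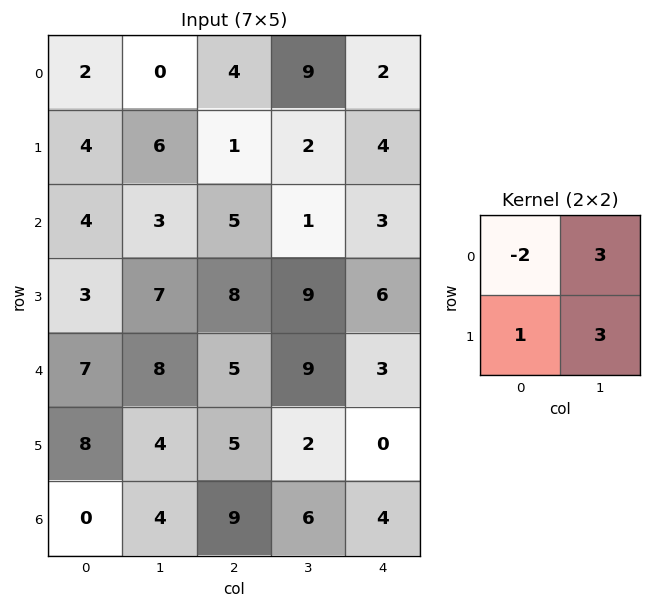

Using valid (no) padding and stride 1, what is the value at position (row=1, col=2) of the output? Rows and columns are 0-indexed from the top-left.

12

The receptive field on the input at this output position is [1 2 / 5 1]. Elementwise product with the kernel and sum: 1·-2 + 2·3 + 5·1 + 1·3.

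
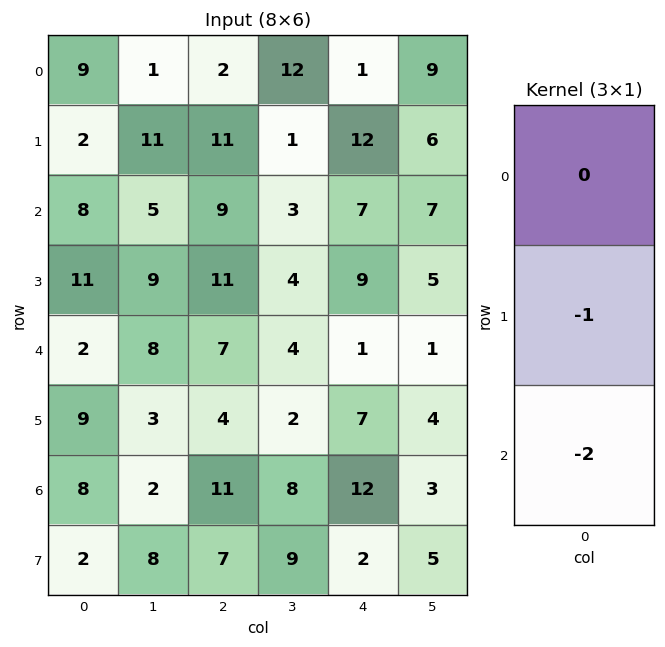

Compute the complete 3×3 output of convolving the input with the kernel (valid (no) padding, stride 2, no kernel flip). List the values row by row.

-18 -29 -26
-15 -25 -11
-25 -26 -31

Output[0,0]: The receptive field on the input at this output position is [9 / 2 / 8]. Elementwise product with the kernel and sum: 2·-1 + 8·-2.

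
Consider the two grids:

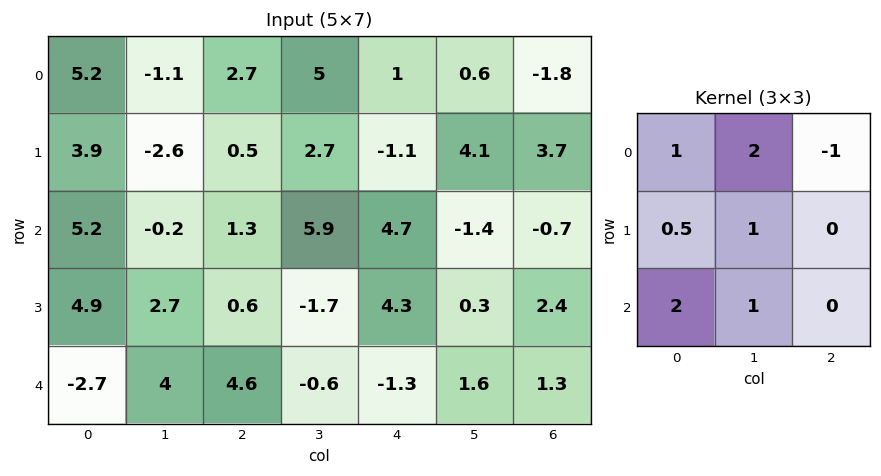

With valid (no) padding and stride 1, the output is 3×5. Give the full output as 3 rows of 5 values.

9.85 -0.6 23.15 23.15 15.55
13.1 2.9 13.05 4.95 13.25
7.25 11.05 15.6 17.65 4.05

Output[0,0]: The receptive field on the input at this output position is [5.2 -1.1 2.7 / 3.9 -2.6 0.5 / 5.2 -0.2 1.3]. Elementwise product with the kernel and sum: 5.2·1 + -1.1·2 + 2.7·-1 + 3.9·0.5 + -2.6·1 + 5.2·2 + -0.2·1.
Output[0,1]: The receptive field on the input at this output position is [-1.1 2.7 5 / -2.6 0.5 2.7 / -0.2 1.3 5.9]. Elementwise product with the kernel and sum: -1.1·1 + 2.7·2 + 5·-1 + -2.6·0.5 + 0.5·1 + -0.2·2 + 1.3·1.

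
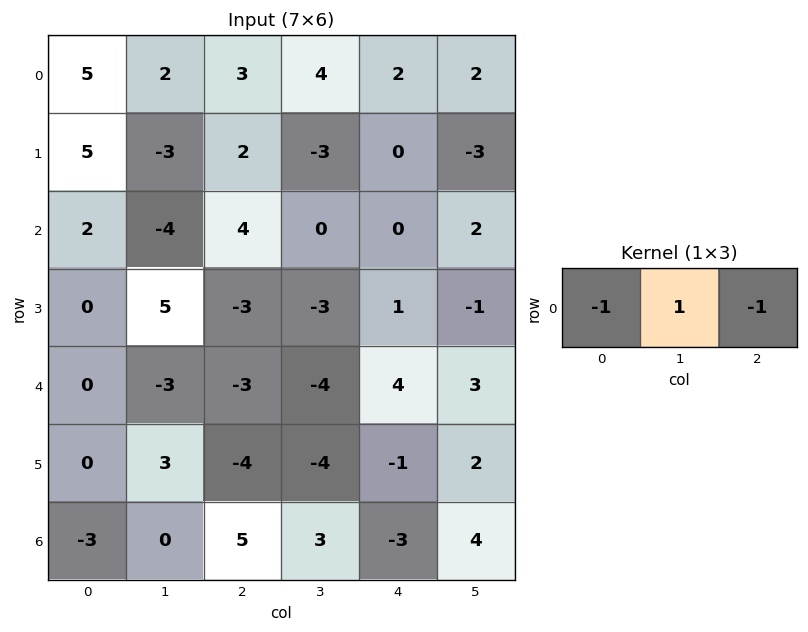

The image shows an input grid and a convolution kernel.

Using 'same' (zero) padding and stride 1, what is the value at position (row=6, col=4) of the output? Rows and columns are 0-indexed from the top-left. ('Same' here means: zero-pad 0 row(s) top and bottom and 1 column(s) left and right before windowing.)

The receptive field on the zero-padded input at this output position is [3 -3 4]. Elementwise product with the kernel and sum: 3·-1 + -3·1 + 4·-1.

-10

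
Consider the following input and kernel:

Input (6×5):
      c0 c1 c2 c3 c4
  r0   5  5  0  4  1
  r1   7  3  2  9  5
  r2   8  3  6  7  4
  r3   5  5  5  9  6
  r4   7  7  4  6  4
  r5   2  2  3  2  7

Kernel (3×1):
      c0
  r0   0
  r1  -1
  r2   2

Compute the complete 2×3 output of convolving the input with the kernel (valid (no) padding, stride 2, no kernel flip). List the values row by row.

9 10 3
9 3 2

Output[0,0]: The receptive field on the input at this output position is [5 / 7 / 8]. Elementwise product with the kernel and sum: 7·-1 + 8·2.
Output[0,1]: The receptive field on the input at this output position is [0 / 2 / 6]. Elementwise product with the kernel and sum: 2·-1 + 6·2.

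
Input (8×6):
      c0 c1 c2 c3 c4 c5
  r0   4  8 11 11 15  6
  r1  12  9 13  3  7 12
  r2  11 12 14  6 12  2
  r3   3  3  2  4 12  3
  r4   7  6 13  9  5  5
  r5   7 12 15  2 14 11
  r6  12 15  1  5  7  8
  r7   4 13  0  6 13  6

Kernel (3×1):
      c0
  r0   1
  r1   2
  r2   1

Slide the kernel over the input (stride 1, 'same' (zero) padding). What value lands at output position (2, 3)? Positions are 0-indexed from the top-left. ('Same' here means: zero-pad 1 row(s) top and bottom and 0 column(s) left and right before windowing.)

The receptive field on the zero-padded input at this output position is [3 / 6 / 4]. Elementwise product with the kernel and sum: 3·1 + 6·2 + 4·1.

19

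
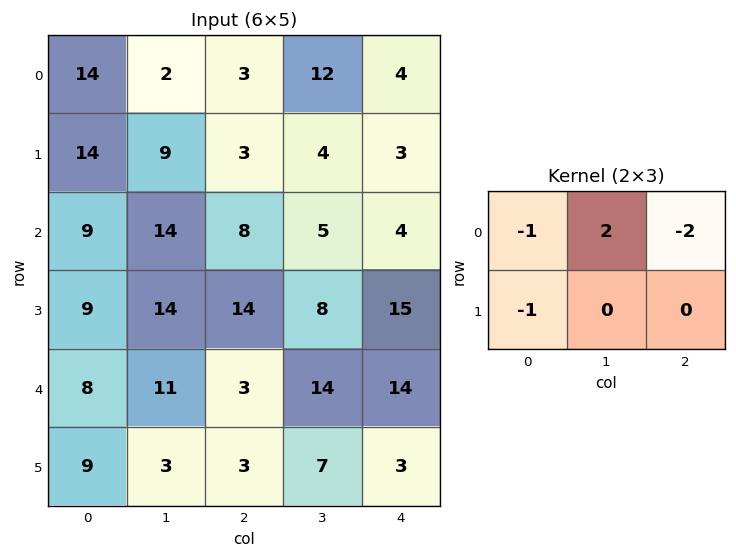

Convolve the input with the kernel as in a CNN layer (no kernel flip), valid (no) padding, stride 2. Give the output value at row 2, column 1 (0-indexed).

-6

The receptive field on the input at this output position is [3 14 14 / 3 7 3]. Elementwise product with the kernel and sum: 3·-1 + 14·2 + 14·-2 + 3·-1.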